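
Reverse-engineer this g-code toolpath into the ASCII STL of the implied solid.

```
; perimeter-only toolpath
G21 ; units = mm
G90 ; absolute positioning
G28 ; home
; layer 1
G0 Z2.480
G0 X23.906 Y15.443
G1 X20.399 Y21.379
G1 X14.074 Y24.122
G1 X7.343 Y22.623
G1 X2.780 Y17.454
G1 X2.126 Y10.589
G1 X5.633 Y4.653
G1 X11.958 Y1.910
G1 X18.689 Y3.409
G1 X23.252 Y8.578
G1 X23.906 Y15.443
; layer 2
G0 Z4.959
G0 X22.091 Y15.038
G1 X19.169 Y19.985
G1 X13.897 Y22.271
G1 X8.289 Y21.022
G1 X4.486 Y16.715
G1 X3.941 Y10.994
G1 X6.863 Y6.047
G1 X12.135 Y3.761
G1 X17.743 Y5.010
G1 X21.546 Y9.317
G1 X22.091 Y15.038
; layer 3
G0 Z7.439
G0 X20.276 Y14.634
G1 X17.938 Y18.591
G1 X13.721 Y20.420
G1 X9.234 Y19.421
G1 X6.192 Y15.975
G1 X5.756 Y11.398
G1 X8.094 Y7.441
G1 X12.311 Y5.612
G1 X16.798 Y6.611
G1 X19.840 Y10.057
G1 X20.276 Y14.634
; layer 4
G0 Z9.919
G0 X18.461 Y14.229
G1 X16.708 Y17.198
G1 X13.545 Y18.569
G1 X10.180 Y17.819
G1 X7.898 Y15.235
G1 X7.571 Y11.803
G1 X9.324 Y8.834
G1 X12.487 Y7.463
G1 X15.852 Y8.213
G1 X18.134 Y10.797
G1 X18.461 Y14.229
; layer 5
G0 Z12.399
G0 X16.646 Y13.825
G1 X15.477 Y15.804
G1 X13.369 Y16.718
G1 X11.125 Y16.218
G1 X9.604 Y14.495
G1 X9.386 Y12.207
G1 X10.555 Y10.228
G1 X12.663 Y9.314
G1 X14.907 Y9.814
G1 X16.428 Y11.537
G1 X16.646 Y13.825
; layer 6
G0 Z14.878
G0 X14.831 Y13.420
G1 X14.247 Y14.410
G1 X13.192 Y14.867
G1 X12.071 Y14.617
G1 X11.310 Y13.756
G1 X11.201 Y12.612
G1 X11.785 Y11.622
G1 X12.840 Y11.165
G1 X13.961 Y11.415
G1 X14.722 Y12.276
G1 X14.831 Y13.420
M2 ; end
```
solid part
  facet normal 0.0000 0.0000 -1.0000
    outer loop
      vertex 14.250 25.973 0.000
      vertex 21.630 22.773 0.000
      vertex 25.721 15.847 0.000
    endloop
  endfacet
  facet normal 0.0000 0.0000 -1.0000
    outer loop
      vertex 6.398 24.224 0.000
      vertex 14.250 25.973 0.000
      vertex 25.721 15.847 0.000
    endloop
  endfacet
  facet normal 0.0000 0.0000 -1.0000
    outer loop
      vertex 1.074 18.194 0.000
      vertex 6.398 24.224 0.000
      vertex 25.721 15.847 0.000
    endloop
  endfacet
  facet normal 0.0000 0.0000 -1.0000
    outer loop
      vertex 0.311 10.185 0.000
      vertex 1.074 18.194 0.000
      vertex 25.721 15.847 0.000
    endloop
  endfacet
  facet normal 0.0000 0.0000 -1.0000
    outer loop
      vertex 4.402 3.259 0.000
      vertex 0.311 10.185 0.000
      vertex 25.721 15.847 0.000
    endloop
  endfacet
  facet normal 0.0000 0.0000 -1.0000
    outer loop
      vertex 11.782 0.059 0.000
      vertex 4.402 3.259 0.000
      vertex 25.721 15.847 0.000
    endloop
  endfacet
  facet normal 0.0000 0.0000 -1.0000
    outer loop
      vertex 19.634 1.808 0.000
      vertex 11.782 0.059 0.000
      vertex 25.721 15.847 0.000
    endloop
  endfacet
  facet normal 0.0000 0.0000 -1.0000
    outer loop
      vertex 24.958 7.838 0.000
      vertex 19.634 1.808 0.000
      vertex 25.721 15.847 0.000
    endloop
  endfacet
  facet normal 0.7010 0.4141 0.5806
    outer loop
      vertex 25.721 15.847 0.000
      vertex 21.630 22.773 0.000
      vertex 13.016 13.016 17.358
    endloop
  endfacet
  facet normal 0.3239 0.7470 0.5806
    outer loop
      vertex 21.630 22.773 0.000
      vertex 14.250 25.973 0.000
      vertex 13.016 13.016 17.358
    endloop
  endfacet
  facet normal -0.1770 0.7947 0.5806
    outer loop
      vertex 14.250 25.973 0.000
      vertex 6.398 24.224 0.000
      vertex 13.016 13.016 17.358
    endloop
  endfacet
  facet normal -0.6103 0.5389 0.5806
    outer loop
      vertex 6.398 24.224 0.000
      vertex 1.074 18.194 0.000
      vertex 13.016 13.016 17.358
    endloop
  endfacet
  facet normal -0.8105 0.0772 0.5806
    outer loop
      vertex 1.074 18.194 0.000
      vertex 0.311 10.185 0.000
      vertex 13.016 13.016 17.358
    endloop
  endfacet
  facet normal -0.7010 -0.4141 0.5806
    outer loop
      vertex 0.311 10.185 0.000
      vertex 4.402 3.259 0.000
      vertex 13.016 13.016 17.358
    endloop
  endfacet
  facet normal -0.3239 -0.7470 0.5806
    outer loop
      vertex 4.402 3.259 0.000
      vertex 11.782 0.059 0.000
      vertex 13.016 13.016 17.358
    endloop
  endfacet
  facet normal 0.1770 -0.7947 0.5806
    outer loop
      vertex 11.782 0.059 0.000
      vertex 19.634 1.808 0.000
      vertex 13.016 13.016 17.358
    endloop
  endfacet
  facet normal 0.6103 -0.5389 0.5806
    outer loop
      vertex 19.634 1.808 0.000
      vertex 24.958 7.838 0.000
      vertex 13.016 13.016 17.358
    endloop
  endfacet
  facet normal 0.8105 -0.0772 0.5806
    outer loop
      vertex 24.958 7.838 0.000
      vertex 25.721 15.847 0.000
      vertex 13.016 13.016 17.358
    endloop
  endfacet
endsolid part

The G0 Z moves step by Δz≈2.480 mm. The G1 loops shrink linearly with z, so the solid tapers from its base footprint up to z≈17.4. Closing with a flat bottom cap and the tapered top and triangulating gives 18 facets — a regular 10-sided pyramid, base circumscribed radius ≈ 13 mm, apex at z ≈ 17.4 mm.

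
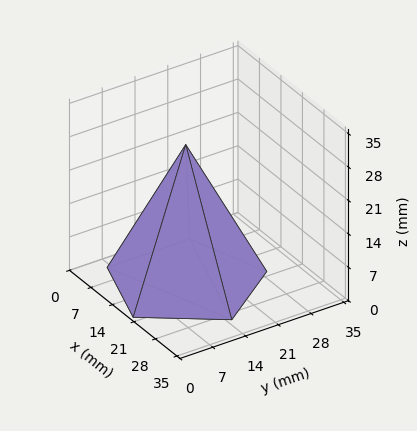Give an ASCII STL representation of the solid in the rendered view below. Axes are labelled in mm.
Reading the render: the shape is a regular 5-sided pyramid, base circumscribed radius ≈ 15 mm, apex at z ≈ 29 mm (dimensions read to the nearest mm from the axis ticks). For the STL, each face is triangulated and given an outward normal.

solid part
  facet normal 0.0000 0.0000 -1.0000
    outer loop
      vertex 2.86 23.82 0.00
      vertex 19.64 29.27 0.00
      vertex 30.00 15.00 0.00
    endloop
  endfacet
  facet normal 0.0000 0.0000 -1.0000
    outer loop
      vertex 2.86 6.18 0.00
      vertex 2.86 23.82 0.00
      vertex 30.00 15.00 0.00
    endloop
  endfacet
  facet normal 0.0000 0.0000 -1.0000
    outer loop
      vertex 19.64 0.73 0.00
      vertex 2.86 6.18 0.00
      vertex 30.00 15.00 0.00
    endloop
  endfacet
  facet normal 0.7465 0.5419 0.3861
    outer loop
      vertex 30.00 15.00 0.00
      vertex 19.64 29.27 0.00
      vertex 15.00 15.00 29.00
    endloop
  endfacet
  facet normal -0.2850 0.8773 0.3861
    outer loop
      vertex 19.64 29.27 0.00
      vertex 2.86 23.82 0.00
      vertex 15.00 15.00 29.00
    endloop
  endfacet
  facet normal -0.9224 0.0000 0.3862
    outer loop
      vertex 2.86 23.82 0.00
      vertex 2.86 6.18 0.00
      vertex 15.00 15.00 29.00
    endloop
  endfacet
  facet normal -0.2850 -0.8773 0.3861
    outer loop
      vertex 2.86 6.18 0.00
      vertex 19.64 0.73 0.00
      vertex 15.00 15.00 29.00
    endloop
  endfacet
  facet normal 0.7465 -0.5419 0.3861
    outer loop
      vertex 19.64 0.73 0.00
      vertex 30.00 15.00 0.00
      vertex 15.00 15.00 29.00
    endloop
  endfacet
endsolid part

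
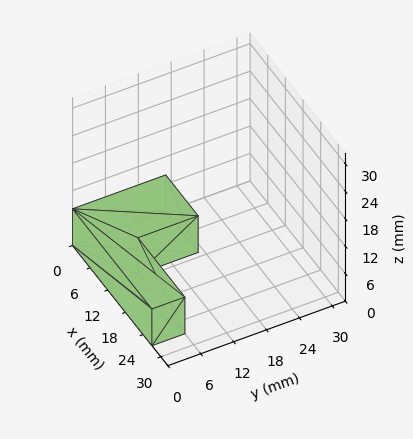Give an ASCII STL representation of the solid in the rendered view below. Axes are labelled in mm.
Reading the render: the shape is an L-shaped prism: outer 27 × 17 mm, arm thicknesses ≈ 6 mm (horizontal) and 11 mm (vertical), extruded 8 mm in z (dimensions read to the nearest mm from the axis ticks). For the STL, each face is triangulated and given an outward normal.

solid part
  facet normal 0.0000 0.0000 -1.0000
    outer loop
      vertex 27.00 6.00 0.00
      vertex 27.00 0.00 0.00
      vertex 0.00 0.00 0.00
    endloop
  endfacet
  facet normal 0.0000 0.0000 -1.0000
    outer loop
      vertex 11.00 6.00 0.00
      vertex 27.00 6.00 0.00
      vertex 0.00 0.00 0.00
    endloop
  endfacet
  facet normal 0.0000 0.0000 -1.0000
    outer loop
      vertex 11.00 17.00 0.00
      vertex 11.00 6.00 0.00
      vertex 0.00 0.00 0.00
    endloop
  endfacet
  facet normal 0.0000 0.0000 -1.0000
    outer loop
      vertex 0.00 17.00 0.00
      vertex 11.00 17.00 0.00
      vertex 0.00 0.00 0.00
    endloop
  endfacet
  facet normal 0.0000 0.0000 1.0000
    outer loop
      vertex 0.00 0.00 8.00
      vertex 27.00 0.00 8.00
      vertex 27.00 6.00 8.00
    endloop
  endfacet
  facet normal 0.0000 0.0000 1.0000
    outer loop
      vertex 0.00 0.00 8.00
      vertex 27.00 6.00 8.00
      vertex 11.00 6.00 8.00
    endloop
  endfacet
  facet normal 0.0000 0.0000 1.0000
    outer loop
      vertex 0.00 0.00 8.00
      vertex 11.00 6.00 8.00
      vertex 11.00 17.00 8.00
    endloop
  endfacet
  facet normal 0.0000 0.0000 1.0000
    outer loop
      vertex 0.00 0.00 8.00
      vertex 11.00 17.00 8.00
      vertex 0.00 17.00 8.00
    endloop
  endfacet
  facet normal 0.0000 -1.0000 0.0000
    outer loop
      vertex 0.00 0.00 0.00
      vertex 27.00 0.00 0.00
      vertex 27.00 0.00 8.00
    endloop
  endfacet
  facet normal 0.0000 -1.0000 0.0000
    outer loop
      vertex 0.00 0.00 0.00
      vertex 27.00 0.00 8.00
      vertex 0.00 0.00 8.00
    endloop
  endfacet
  facet normal 1.0000 0.0000 0.0000
    outer loop
      vertex 27.00 0.00 0.00
      vertex 27.00 6.00 0.00
      vertex 27.00 6.00 8.00
    endloop
  endfacet
  facet normal 1.0000 0.0000 0.0000
    outer loop
      vertex 27.00 0.00 0.00
      vertex 27.00 6.00 8.00
      vertex 27.00 0.00 8.00
    endloop
  endfacet
  facet normal 0.0000 1.0000 0.0000
    outer loop
      vertex 27.00 6.00 0.00
      vertex 11.00 6.00 0.00
      vertex 11.00 6.00 8.00
    endloop
  endfacet
  facet normal 0.0000 1.0000 0.0000
    outer loop
      vertex 27.00 6.00 0.00
      vertex 11.00 6.00 8.00
      vertex 27.00 6.00 8.00
    endloop
  endfacet
  facet normal 1.0000 0.0000 0.0000
    outer loop
      vertex 11.00 6.00 0.00
      vertex 11.00 17.00 0.00
      vertex 11.00 17.00 8.00
    endloop
  endfacet
  facet normal 1.0000 0.0000 0.0000
    outer loop
      vertex 11.00 6.00 0.00
      vertex 11.00 17.00 8.00
      vertex 11.00 6.00 8.00
    endloop
  endfacet
  facet normal 0.0000 1.0000 0.0000
    outer loop
      vertex 11.00 17.00 0.00
      vertex 0.00 17.00 0.00
      vertex 0.00 17.00 8.00
    endloop
  endfacet
  facet normal 0.0000 1.0000 0.0000
    outer loop
      vertex 11.00 17.00 0.00
      vertex 0.00 17.00 8.00
      vertex 11.00 17.00 8.00
    endloop
  endfacet
  facet normal -1.0000 0.0000 0.0000
    outer loop
      vertex 0.00 17.00 0.00
      vertex 0.00 0.00 0.00
      vertex 0.00 0.00 8.00
    endloop
  endfacet
  facet normal -1.0000 0.0000 0.0000
    outer loop
      vertex 0.00 17.00 0.00
      vertex 0.00 0.00 8.00
      vertex 0.00 17.00 8.00
    endloop
  endfacet
endsolid part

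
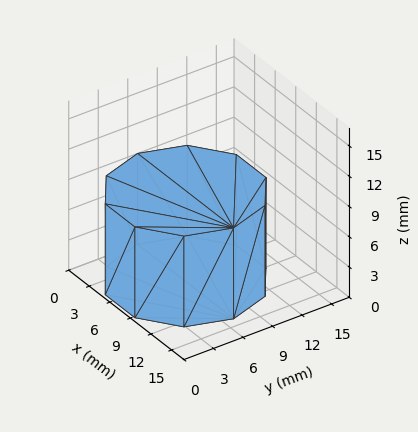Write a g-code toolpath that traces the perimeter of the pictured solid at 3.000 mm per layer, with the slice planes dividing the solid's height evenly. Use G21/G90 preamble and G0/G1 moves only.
Reading the render: the shape is a regular 10-sided prism (a cylinder approximated with 10 flat sides), circumscribed radius ≈ 7 mm, height ≈ 9 mm (dimensions read to the nearest mm from the axis ticks). For the g-code, the solid's height is divided into equal slices at the stated Δz and each level perimeter traced with G1 moves after a G0 lift.

; perimeter-only toolpath
G21 ; units = mm
G90 ; absolute positioning
G28 ; home
; layer 1
G0 Z3.000
G0 X14.000 Y7.000
G1 X12.663 Y11.114
G1 X9.163 Y13.657
G1 X4.837 Y13.657
G1 X1.337 Y11.114
G1 X0.000 Y7.000
G1 X1.337 Y2.886
G1 X4.837 Y0.343
G1 X9.163 Y0.343
G1 X12.663 Y2.886
G1 X14.000 Y7.000
; layer 2
G0 Z6.000
G0 X14.000 Y7.000
G1 X12.663 Y11.114
G1 X9.163 Y13.657
G1 X4.837 Y13.657
G1 X1.337 Y11.114
G1 X0.000 Y7.000
G1 X1.337 Y2.886
G1 X4.837 Y0.343
G1 X9.163 Y0.343
G1 X12.663 Y2.886
G1 X14.000 Y7.000
; layer 3
G0 Z9.000
G0 X14.000 Y7.000
G1 X12.663 Y11.114
G1 X9.163 Y13.657
G1 X4.837 Y13.657
G1 X1.337 Y11.114
G1 X0.000 Y7.000
G1 X1.337 Y2.886
G1 X4.837 Y0.343
G1 X9.163 Y0.343
G1 X12.663 Y2.886
G1 X14.000 Y7.000
M2 ; end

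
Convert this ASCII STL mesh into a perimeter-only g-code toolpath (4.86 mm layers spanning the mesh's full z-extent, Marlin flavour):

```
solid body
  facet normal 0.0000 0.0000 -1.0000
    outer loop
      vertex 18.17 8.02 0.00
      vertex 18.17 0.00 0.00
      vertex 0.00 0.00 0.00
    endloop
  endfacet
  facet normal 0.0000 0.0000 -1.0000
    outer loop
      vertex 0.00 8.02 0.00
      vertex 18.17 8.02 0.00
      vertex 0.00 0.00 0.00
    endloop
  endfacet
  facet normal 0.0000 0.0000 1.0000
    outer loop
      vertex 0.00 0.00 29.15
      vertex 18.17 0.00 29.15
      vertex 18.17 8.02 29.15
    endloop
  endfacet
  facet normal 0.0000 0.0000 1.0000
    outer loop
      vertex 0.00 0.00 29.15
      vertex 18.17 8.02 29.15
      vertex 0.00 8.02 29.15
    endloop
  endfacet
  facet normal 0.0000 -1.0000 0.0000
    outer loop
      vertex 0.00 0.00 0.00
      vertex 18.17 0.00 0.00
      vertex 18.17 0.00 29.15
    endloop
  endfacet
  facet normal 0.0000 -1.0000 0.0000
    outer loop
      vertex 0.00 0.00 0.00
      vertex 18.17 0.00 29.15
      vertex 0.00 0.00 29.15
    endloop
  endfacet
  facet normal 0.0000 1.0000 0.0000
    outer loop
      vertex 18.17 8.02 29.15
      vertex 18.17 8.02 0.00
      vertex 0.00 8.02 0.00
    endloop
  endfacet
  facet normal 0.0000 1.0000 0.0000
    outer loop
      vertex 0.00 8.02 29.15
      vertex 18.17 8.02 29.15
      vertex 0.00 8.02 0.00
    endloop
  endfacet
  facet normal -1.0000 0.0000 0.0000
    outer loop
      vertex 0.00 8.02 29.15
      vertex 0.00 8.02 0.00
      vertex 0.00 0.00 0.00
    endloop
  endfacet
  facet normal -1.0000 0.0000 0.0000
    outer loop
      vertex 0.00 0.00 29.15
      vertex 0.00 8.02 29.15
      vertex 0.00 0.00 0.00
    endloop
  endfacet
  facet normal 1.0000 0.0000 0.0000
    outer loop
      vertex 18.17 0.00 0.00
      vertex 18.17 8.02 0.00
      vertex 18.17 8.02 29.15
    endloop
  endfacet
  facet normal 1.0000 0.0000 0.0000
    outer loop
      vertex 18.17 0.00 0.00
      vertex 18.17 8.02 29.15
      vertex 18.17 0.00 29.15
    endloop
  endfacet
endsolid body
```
; perimeter-only toolpath
G21 ; units = mm
G90 ; absolute positioning
G28 ; home
; layer 1
G0 Z4.86
G0 X0.00 Y0.00
G1 X18.17 Y0.00
G1 X18.17 Y8.02
G1 X0.00 Y8.02
G1 X0.00 Y0.00
; layer 2
G0 Z9.72
G0 X0.00 Y0.00
G1 X18.17 Y0.00
G1 X18.17 Y8.02
G1 X0.00 Y8.02
G1 X0.00 Y0.00
; layer 3
G0 Z14.57
G0 X0.00 Y0.00
G1 X18.17 Y0.00
G1 X18.17 Y8.02
G1 X0.00 Y8.02
G1 X0.00 Y0.00
; layer 4
G0 Z19.43
G0 X0.00 Y0.00
G1 X18.17 Y0.00
G1 X18.17 Y8.02
G1 X0.00 Y8.02
G1 X0.00 Y0.00
; layer 5
G0 Z24.29
G0 X0.00 Y0.00
G1 X18.17 Y0.00
G1 X18.17 Y8.02
G1 X0.00 Y8.02
G1 X0.00 Y0.00
; layer 6
G0 Z29.15
G0 X0.00 Y0.00
G1 X18.17 Y0.00
G1 X18.17 Y8.02
G1 X0.00 Y8.02
G1 X0.00 Y0.00
M2 ; end

The solid is a rectangular box, roughly 18.2 × 8.02 mm footprint and 29.1 mm tall. Slicing at Δz = 4.86 mm — 6 equal slices spanning the solid's height, so layer i sits at z = i·h/6 — gives 6 non-empty perimeters. Each is a 4-segment closed polygon; G0 lifts to the layer z and rapids to the start vertex, then G1 traces the edges.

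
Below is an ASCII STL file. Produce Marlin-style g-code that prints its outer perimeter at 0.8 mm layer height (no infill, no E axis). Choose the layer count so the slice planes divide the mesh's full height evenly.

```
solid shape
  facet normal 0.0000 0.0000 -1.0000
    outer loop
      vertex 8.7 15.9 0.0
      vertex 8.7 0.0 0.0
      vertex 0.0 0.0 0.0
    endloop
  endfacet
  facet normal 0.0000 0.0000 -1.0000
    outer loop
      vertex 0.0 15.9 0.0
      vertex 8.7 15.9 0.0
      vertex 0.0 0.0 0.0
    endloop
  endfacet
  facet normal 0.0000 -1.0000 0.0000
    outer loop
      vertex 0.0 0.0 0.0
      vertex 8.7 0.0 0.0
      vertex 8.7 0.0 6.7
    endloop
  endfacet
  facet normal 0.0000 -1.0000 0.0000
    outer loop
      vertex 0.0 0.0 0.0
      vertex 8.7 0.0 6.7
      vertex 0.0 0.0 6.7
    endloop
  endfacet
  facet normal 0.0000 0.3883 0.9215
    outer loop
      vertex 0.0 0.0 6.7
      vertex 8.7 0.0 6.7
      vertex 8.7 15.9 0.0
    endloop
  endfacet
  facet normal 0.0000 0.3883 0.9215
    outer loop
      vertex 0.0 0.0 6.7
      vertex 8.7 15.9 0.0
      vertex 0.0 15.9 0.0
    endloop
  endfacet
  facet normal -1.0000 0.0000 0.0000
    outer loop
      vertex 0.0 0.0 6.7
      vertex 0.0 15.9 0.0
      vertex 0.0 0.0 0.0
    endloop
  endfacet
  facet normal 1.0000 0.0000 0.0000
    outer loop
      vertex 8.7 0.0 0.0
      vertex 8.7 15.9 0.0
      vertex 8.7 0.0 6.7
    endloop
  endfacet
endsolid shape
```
; perimeter-only toolpath
G21 ; units = mm
G90 ; absolute positioning
G28 ; home
; layer 1
G0 Z0.8
G0 X0.0 Y0.0
G1 X8.7 Y0.0
G1 X8.7 Y13.9
G1 X0.0 Y13.9
G1 X0.0 Y0.0
; layer 2
G0 Z1.7
G0 X0.0 Y0.0
G1 X8.7 Y0.0
G1 X8.7 Y11.9
G1 X0.0 Y11.9
G1 X0.0 Y0.0
; layer 3
G0 Z2.5
G0 X0.0 Y0.0
G1 X8.7 Y0.0
G1 X8.7 Y9.9
G1 X0.0 Y9.9
G1 X0.0 Y0.0
; layer 4
G0 Z3.4
G0 X0.0 Y0.0
G1 X8.7 Y0.0
G1 X8.7 Y8.0
G1 X0.0 Y8.0
G1 X0.0 Y0.0
; layer 5
G0 Z4.2
G0 X0.0 Y0.0
G1 X8.7 Y0.0
G1 X8.7 Y6.0
G1 X0.0 Y6.0
G1 X0.0 Y0.0
; layer 6
G0 Z5.0
G0 X0.0 Y0.0
G1 X8.7 Y0.0
G1 X8.7 Y4.0
G1 X0.0 Y4.0
G1 X0.0 Y0.0
; layer 7
G0 Z5.9
G0 X0.0 Y0.0
G1 X8.7 Y0.0
G1 X8.7 Y2.0
G1 X0.0 Y2.0
G1 X0.0 Y0.0
M2 ; end

The solid is a wedge (ramp): 8.7 × 15.9 mm base, rising to 6.7 mm along the y=0 edge and sloping linearly to z=0 at y=15.9. Slicing at Δz = 0.8 mm — 8 equal slices spanning the solid's height, so layer i sits at z = i·h/8 — gives 7 non-empty perimeters. Each is a 4-segment closed polygon; G0 lifts to the layer z and rapids to the start vertex, then G1 traces the edges. The cross-section shrinks linearly with z (the slice at the apex is degenerate and omitted).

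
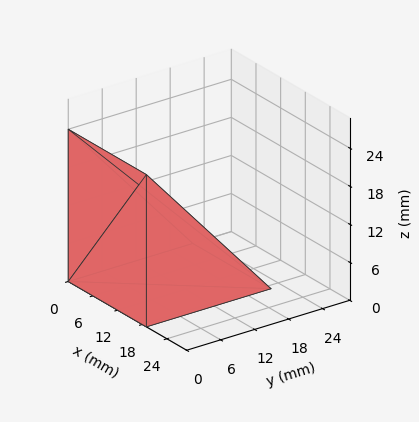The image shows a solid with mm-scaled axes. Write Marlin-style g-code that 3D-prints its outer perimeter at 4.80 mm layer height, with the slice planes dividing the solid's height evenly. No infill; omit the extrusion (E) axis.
Reading the render: the shape is a wedge (ramp): 19 × 22 mm base, rising to 24 mm along the y=0 edge and sloping linearly to z=0 at y=22 (dimensions read to the nearest mm from the axis ticks). For the g-code, the solid's height is divided into equal slices at the stated Δz and each level perimeter traced with G1 moves after a G0 lift.

; perimeter-only toolpath
G21 ; units = mm
G90 ; absolute positioning
G28 ; home
; layer 1
G0 Z4.80
G0 X0.00 Y0.00
G1 X19.00 Y0.00
G1 X19.00 Y17.60
G1 X0.00 Y17.60
G1 X0.00 Y0.00
; layer 2
G0 Z9.60
G0 X0.00 Y0.00
G1 X19.00 Y0.00
G1 X19.00 Y13.20
G1 X0.00 Y13.20
G1 X0.00 Y0.00
; layer 3
G0 Z14.40
G0 X0.00 Y0.00
G1 X19.00 Y0.00
G1 X19.00 Y8.80
G1 X0.00 Y8.80
G1 X0.00 Y0.00
; layer 4
G0 Z19.20
G0 X0.00 Y0.00
G1 X19.00 Y0.00
G1 X19.00 Y4.40
G1 X0.00 Y4.40
G1 X0.00 Y0.00
M2 ; end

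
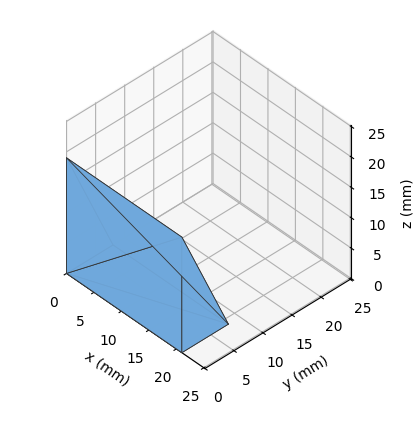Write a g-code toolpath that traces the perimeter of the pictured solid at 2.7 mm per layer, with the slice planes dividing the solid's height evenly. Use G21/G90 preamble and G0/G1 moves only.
Reading the render: the shape is a wedge (ramp): 21 × 8 mm base, rising to 19 mm along the y=0 edge and sloping linearly to z=0 at y=8 (dimensions read to the nearest mm from the axis ticks). For the g-code, the solid's height is divided into equal slices at the stated Δz and each level perimeter traced with G1 moves after a G0 lift.

; perimeter-only toolpath
G21 ; units = mm
G90 ; absolute positioning
G28 ; home
; layer 1
G0 Z2.7
G0 X0.0 Y0.0
G1 X21.0 Y0.0
G1 X21.0 Y6.9
G1 X0.0 Y6.9
G1 X0.0 Y0.0
; layer 2
G0 Z5.4
G0 X0.0 Y0.0
G1 X21.0 Y0.0
G1 X21.0 Y5.7
G1 X0.0 Y5.7
G1 X0.0 Y0.0
; layer 3
G0 Z8.1
G0 X0.0 Y0.0
G1 X21.0 Y0.0
G1 X21.0 Y4.6
G1 X0.0 Y4.6
G1 X0.0 Y0.0
; layer 4
G0 Z10.9
G0 X0.0 Y0.0
G1 X21.0 Y0.0
G1 X21.0 Y3.4
G1 X0.0 Y3.4
G1 X0.0 Y0.0
; layer 5
G0 Z13.6
G0 X0.0 Y0.0
G1 X21.0 Y0.0
G1 X21.0 Y2.3
G1 X0.0 Y2.3
G1 X0.0 Y0.0
; layer 6
G0 Z16.3
G0 X0.0 Y0.0
G1 X21.0 Y0.0
G1 X21.0 Y1.1
G1 X0.0 Y1.1
G1 X0.0 Y0.0
M2 ; end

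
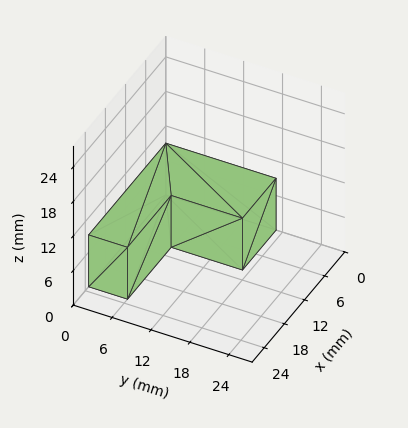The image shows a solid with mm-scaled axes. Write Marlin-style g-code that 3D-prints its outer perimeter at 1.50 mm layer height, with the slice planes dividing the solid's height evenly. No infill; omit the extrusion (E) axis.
Reading the render: the shape is an L-shaped prism: outer 23 × 17 mm, arm thicknesses ≈ 6 mm (horizontal) and 10 mm (vertical), extruded 9 mm in z (dimensions read to the nearest mm from the axis ticks). For the g-code, the solid's height is divided into equal slices at the stated Δz and each level perimeter traced with G1 moves after a G0 lift.

; perimeter-only toolpath
G21 ; units = mm
G90 ; absolute positioning
G28 ; home
; layer 1
G0 Z1.50
G0 X0.00 Y0.00
G1 X23.00 Y0.00
G1 X23.00 Y6.00
G1 X10.00 Y6.00
G1 X10.00 Y17.00
G1 X0.00 Y17.00
G1 X0.00 Y0.00
; layer 2
G0 Z3.00
G0 X0.00 Y0.00
G1 X23.00 Y0.00
G1 X23.00 Y6.00
G1 X10.00 Y6.00
G1 X10.00 Y17.00
G1 X0.00 Y17.00
G1 X0.00 Y0.00
; layer 3
G0 Z4.50
G0 X0.00 Y0.00
G1 X23.00 Y0.00
G1 X23.00 Y6.00
G1 X10.00 Y6.00
G1 X10.00 Y17.00
G1 X0.00 Y17.00
G1 X0.00 Y0.00
; layer 4
G0 Z6.00
G0 X0.00 Y0.00
G1 X23.00 Y0.00
G1 X23.00 Y6.00
G1 X10.00 Y6.00
G1 X10.00 Y17.00
G1 X0.00 Y17.00
G1 X0.00 Y0.00
; layer 5
G0 Z7.50
G0 X0.00 Y0.00
G1 X23.00 Y0.00
G1 X23.00 Y6.00
G1 X10.00 Y6.00
G1 X10.00 Y17.00
G1 X0.00 Y17.00
G1 X0.00 Y0.00
; layer 6
G0 Z9.00
G0 X0.00 Y0.00
G1 X23.00 Y0.00
G1 X23.00 Y6.00
G1 X10.00 Y6.00
G1 X10.00 Y17.00
G1 X0.00 Y17.00
G1 X0.00 Y0.00
M2 ; end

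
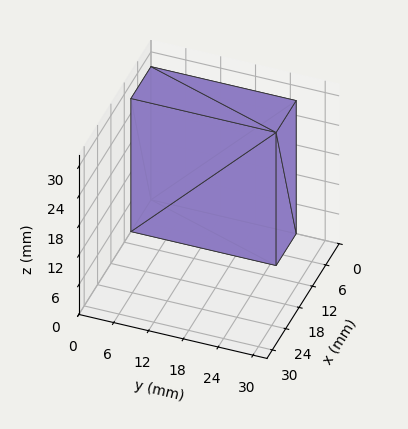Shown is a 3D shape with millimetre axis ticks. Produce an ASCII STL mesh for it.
Reading the render: the shape is a rectangular box, roughly 9 × 25 mm footprint and 27 mm tall (dimensions read to the nearest mm from the axis ticks). For the STL, each face is triangulated and given an outward normal.

solid part
  facet normal 0.0000 0.0000 -1.0000
    outer loop
      vertex 9.000 25.000 0.000
      vertex 9.000 0.000 0.000
      vertex 0.000 0.000 0.000
    endloop
  endfacet
  facet normal 0.0000 0.0000 -1.0000
    outer loop
      vertex 0.000 25.000 0.000
      vertex 9.000 25.000 0.000
      vertex 0.000 0.000 0.000
    endloop
  endfacet
  facet normal 0.0000 0.0000 1.0000
    outer loop
      vertex 0.000 0.000 27.000
      vertex 9.000 0.000 27.000
      vertex 9.000 25.000 27.000
    endloop
  endfacet
  facet normal 0.0000 0.0000 1.0000
    outer loop
      vertex 0.000 0.000 27.000
      vertex 9.000 25.000 27.000
      vertex 0.000 25.000 27.000
    endloop
  endfacet
  facet normal 0.0000 -1.0000 0.0000
    outer loop
      vertex 0.000 0.000 0.000
      vertex 9.000 0.000 0.000
      vertex 9.000 0.000 27.000
    endloop
  endfacet
  facet normal 0.0000 -1.0000 0.0000
    outer loop
      vertex 0.000 0.000 0.000
      vertex 9.000 0.000 27.000
      vertex 0.000 0.000 27.000
    endloop
  endfacet
  facet normal 0.0000 1.0000 0.0000
    outer loop
      vertex 9.000 25.000 27.000
      vertex 9.000 25.000 0.000
      vertex 0.000 25.000 0.000
    endloop
  endfacet
  facet normal 0.0000 1.0000 0.0000
    outer loop
      vertex 0.000 25.000 27.000
      vertex 9.000 25.000 27.000
      vertex 0.000 25.000 0.000
    endloop
  endfacet
  facet normal -1.0000 0.0000 0.0000
    outer loop
      vertex 0.000 25.000 27.000
      vertex 0.000 25.000 0.000
      vertex 0.000 0.000 0.000
    endloop
  endfacet
  facet normal -1.0000 0.0000 0.0000
    outer loop
      vertex 0.000 0.000 27.000
      vertex 0.000 25.000 27.000
      vertex 0.000 0.000 0.000
    endloop
  endfacet
  facet normal 1.0000 0.0000 0.0000
    outer loop
      vertex 9.000 0.000 0.000
      vertex 9.000 25.000 0.000
      vertex 9.000 25.000 27.000
    endloop
  endfacet
  facet normal 1.0000 0.0000 0.0000
    outer loop
      vertex 9.000 0.000 0.000
      vertex 9.000 25.000 27.000
      vertex 9.000 0.000 27.000
    endloop
  endfacet
endsolid part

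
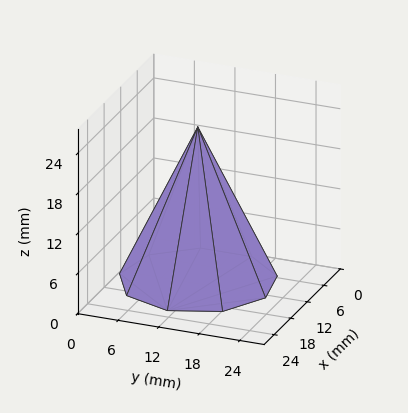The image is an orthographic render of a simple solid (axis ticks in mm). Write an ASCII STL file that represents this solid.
Reading the render: the shape is a regular 9-sided pyramid, base circumscribed radius ≈ 11 mm, apex at z ≈ 23 mm (dimensions read to the nearest mm from the axis ticks). For the STL, each face is triangulated and given an outward normal.

solid part
  facet normal 0.0000 0.0000 -1.0000
    outer loop
      vertex 12.9 21.8 0.0
      vertex 19.4 18.1 0.0
      vertex 22.0 11.0 0.0
    endloop
  endfacet
  facet normal 0.0000 0.0000 -1.0000
    outer loop
      vertex 5.5 20.5 0.0
      vertex 12.9 21.8 0.0
      vertex 22.0 11.0 0.0
    endloop
  endfacet
  facet normal 0.0000 0.0000 -1.0000
    outer loop
      vertex 0.7 14.8 0.0
      vertex 5.5 20.5 0.0
      vertex 22.0 11.0 0.0
    endloop
  endfacet
  facet normal 0.0000 0.0000 -1.0000
    outer loop
      vertex 0.7 7.2 0.0
      vertex 0.7 14.8 0.0
      vertex 22.0 11.0 0.0
    endloop
  endfacet
  facet normal 0.0000 0.0000 -1.0000
    outer loop
      vertex 5.5 1.5 0.0
      vertex 0.7 7.2 0.0
      vertex 22.0 11.0 0.0
    endloop
  endfacet
  facet normal 0.0000 0.0000 -1.0000
    outer loop
      vertex 12.9 0.2 0.0
      vertex 5.5 1.5 0.0
      vertex 22.0 11.0 0.0
    endloop
  endfacet
  facet normal 0.0000 0.0000 -1.0000
    outer loop
      vertex 19.4 3.9 0.0
      vertex 12.9 0.2 0.0
      vertex 22.0 11.0 0.0
    endloop
  endfacet
  facet normal 0.8566 0.3137 0.4097
    outer loop
      vertex 22.0 11.0 0.0
      vertex 19.4 18.1 0.0
      vertex 11.0 11.0 23.0
    endloop
  endfacet
  facet normal 0.4513 0.7928 0.4096
    outer loop
      vertex 19.4 18.1 0.0
      vertex 12.9 21.8 0.0
      vertex 11.0 11.0 23.0
    endloop
  endfacet
  facet normal -0.1579 0.8988 0.4090
    outer loop
      vertex 12.9 21.8 0.0
      vertex 5.5 20.5 0.0
      vertex 11.0 11.0 23.0
    endloop
  endfacet
  facet normal -0.6978 0.5876 0.4096
    outer loop
      vertex 5.5 20.5 0.0
      vertex 0.7 14.8 0.0
      vertex 11.0 11.0 23.0
    endloop
  endfacet
  facet normal -0.9127 0.0000 0.4087
    outer loop
      vertex 0.7 14.8 0.0
      vertex 0.7 7.2 0.0
      vertex 11.0 11.0 23.0
    endloop
  endfacet
  facet normal -0.6978 -0.5876 0.4096
    outer loop
      vertex 0.7 7.2 0.0
      vertex 5.5 1.5 0.0
      vertex 11.0 11.0 23.0
    endloop
  endfacet
  facet normal -0.1579 -0.8988 0.4090
    outer loop
      vertex 5.5 1.5 0.0
      vertex 12.9 0.2 0.0
      vertex 11.0 11.0 23.0
    endloop
  endfacet
  facet normal 0.4513 -0.7928 0.4096
    outer loop
      vertex 12.9 0.2 0.0
      vertex 19.4 3.9 0.0
      vertex 11.0 11.0 23.0
    endloop
  endfacet
  facet normal 0.8566 -0.3137 0.4097
    outer loop
      vertex 19.4 3.9 0.0
      vertex 22.0 11.0 0.0
      vertex 11.0 11.0 23.0
    endloop
  endfacet
endsolid part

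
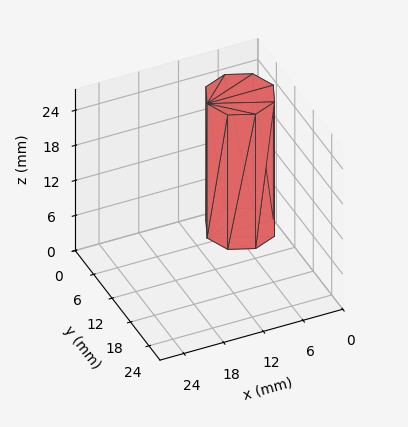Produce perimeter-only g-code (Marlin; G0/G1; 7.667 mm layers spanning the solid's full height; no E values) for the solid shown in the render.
Reading the render: the shape is a regular 8-sided prism (a cylinder approximated with 8 flat sides), circumscribed radius ≈ 5 mm, height ≈ 23 mm (dimensions read to the nearest mm from the axis ticks). For the g-code, the solid's height is divided into equal slices at the stated Δz and each level perimeter traced with G1 moves after a G0 lift.

; perimeter-only toolpath
G21 ; units = mm
G90 ; absolute positioning
G28 ; home
; layer 1
G0 Z7.667
G0 X10.000 Y5.000
G1 X8.536 Y8.536
G1 X5.000 Y10.000
G1 X1.464 Y8.536
G1 X0.000 Y5.000
G1 X1.464 Y1.464
G1 X5.000 Y0.000
G1 X8.536 Y1.464
G1 X10.000 Y5.000
; layer 2
G0 Z15.333
G0 X10.000 Y5.000
G1 X8.536 Y8.536
G1 X5.000 Y10.000
G1 X1.464 Y8.536
G1 X0.000 Y5.000
G1 X1.464 Y1.464
G1 X5.000 Y0.000
G1 X8.536 Y1.464
G1 X10.000 Y5.000
; layer 3
G0 Z23.000
G0 X10.000 Y5.000
G1 X8.536 Y8.536
G1 X5.000 Y10.000
G1 X1.464 Y8.536
G1 X0.000 Y5.000
G1 X1.464 Y1.464
G1 X5.000 Y0.000
G1 X8.536 Y1.464
G1 X10.000 Y5.000
M2 ; end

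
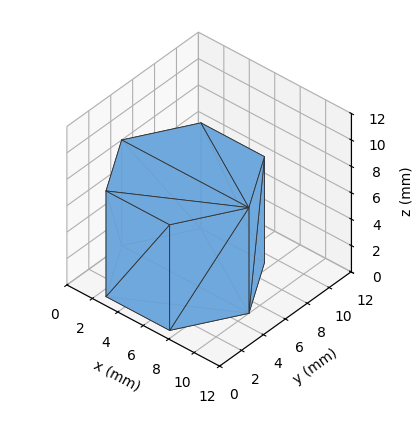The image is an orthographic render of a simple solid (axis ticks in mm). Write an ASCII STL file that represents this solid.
Reading the render: the shape is a regular 6-sided prism (a cylinder approximated with 6 flat sides), circumscribed radius ≈ 5 mm, height ≈ 8 mm (dimensions read to the nearest mm from the axis ticks). For the STL, each face is triangulated and given an outward normal.

solid part
  facet normal 0.0000 0.0000 -1.0000
    outer loop
      vertex 2.500 9.330 0.000
      vertex 7.500 9.330 0.000
      vertex 10.000 5.000 0.000
    endloop
  endfacet
  facet normal 0.0000 0.0000 -1.0000
    outer loop
      vertex 0.000 5.000 0.000
      vertex 2.500 9.330 0.000
      vertex 10.000 5.000 0.000
    endloop
  endfacet
  facet normal 0.0000 0.0000 -1.0000
    outer loop
      vertex 2.500 0.670 0.000
      vertex 0.000 5.000 0.000
      vertex 10.000 5.000 0.000
    endloop
  endfacet
  facet normal 0.0000 0.0000 -1.0000
    outer loop
      vertex 7.500 0.670 0.000
      vertex 2.500 0.670 0.000
      vertex 10.000 5.000 0.000
    endloop
  endfacet
  facet normal 0.0000 0.0000 1.0000
    outer loop
      vertex 10.000 5.000 8.000
      vertex 7.500 9.330 8.000
      vertex 2.500 9.330 8.000
    endloop
  endfacet
  facet normal 0.0000 0.0000 1.0000
    outer loop
      vertex 10.000 5.000 8.000
      vertex 2.500 9.330 8.000
      vertex 0.000 5.000 8.000
    endloop
  endfacet
  facet normal 0.0000 0.0000 1.0000
    outer loop
      vertex 10.000 5.000 8.000
      vertex 0.000 5.000 8.000
      vertex 2.500 0.670 8.000
    endloop
  endfacet
  facet normal 0.0000 0.0000 1.0000
    outer loop
      vertex 10.000 5.000 8.000
      vertex 2.500 0.670 8.000
      vertex 7.500 0.670 8.000
    endloop
  endfacet
  facet normal 0.8660 0.5000 0.0000
    outer loop
      vertex 10.000 5.000 0.000
      vertex 7.500 9.330 0.000
      vertex 7.500 9.330 8.000
    endloop
  endfacet
  facet normal 0.8660 0.5000 0.0000
    outer loop
      vertex 10.000 5.000 0.000
      vertex 7.500 9.330 8.000
      vertex 10.000 5.000 8.000
    endloop
  endfacet
  facet normal 0.0000 1.0000 0.0000
    outer loop
      vertex 7.500 9.330 0.000
      vertex 2.500 9.330 0.000
      vertex 2.500 9.330 8.000
    endloop
  endfacet
  facet normal 0.0000 1.0000 0.0000
    outer loop
      vertex 7.500 9.330 0.000
      vertex 2.500 9.330 8.000
      vertex 7.500 9.330 8.000
    endloop
  endfacet
  facet normal -0.8660 0.5000 0.0000
    outer loop
      vertex 2.500 9.330 0.000
      vertex 0.000 5.000 0.000
      vertex 0.000 5.000 8.000
    endloop
  endfacet
  facet normal -0.8660 0.5000 0.0000
    outer loop
      vertex 2.500 9.330 0.000
      vertex 0.000 5.000 8.000
      vertex 2.500 9.330 8.000
    endloop
  endfacet
  facet normal -0.8660 -0.5000 0.0000
    outer loop
      vertex 0.000 5.000 0.000
      vertex 2.500 0.670 0.000
      vertex 2.500 0.670 8.000
    endloop
  endfacet
  facet normal -0.8660 -0.5000 0.0000
    outer loop
      vertex 0.000 5.000 0.000
      vertex 2.500 0.670 8.000
      vertex 0.000 5.000 8.000
    endloop
  endfacet
  facet normal 0.0000 -1.0000 0.0000
    outer loop
      vertex 2.500 0.670 0.000
      vertex 7.500 0.670 0.000
      vertex 7.500 0.670 8.000
    endloop
  endfacet
  facet normal 0.0000 -1.0000 0.0000
    outer loop
      vertex 2.500 0.670 0.000
      vertex 7.500 0.670 8.000
      vertex 2.500 0.670 8.000
    endloop
  endfacet
  facet normal 0.8660 -0.5000 0.0000
    outer loop
      vertex 7.500 0.670 0.000
      vertex 10.000 5.000 0.000
      vertex 10.000 5.000 8.000
    endloop
  endfacet
  facet normal 0.8660 -0.5000 0.0000
    outer loop
      vertex 7.500 0.670 0.000
      vertex 10.000 5.000 8.000
      vertex 7.500 0.670 8.000
    endloop
  endfacet
endsolid part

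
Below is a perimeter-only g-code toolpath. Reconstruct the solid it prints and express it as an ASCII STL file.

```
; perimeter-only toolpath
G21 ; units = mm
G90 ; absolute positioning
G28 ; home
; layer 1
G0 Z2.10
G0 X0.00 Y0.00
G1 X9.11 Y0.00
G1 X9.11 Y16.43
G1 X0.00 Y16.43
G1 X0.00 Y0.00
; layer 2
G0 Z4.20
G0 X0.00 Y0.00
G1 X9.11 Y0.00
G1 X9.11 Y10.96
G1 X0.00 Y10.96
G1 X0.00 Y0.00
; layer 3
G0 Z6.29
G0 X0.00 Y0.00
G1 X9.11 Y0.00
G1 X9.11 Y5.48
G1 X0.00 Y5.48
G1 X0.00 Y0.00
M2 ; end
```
solid part
  facet normal 0.0000 0.0000 -1.0000
    outer loop
      vertex 9.11 21.91 0.00
      vertex 9.11 0.00 0.00
      vertex 0.00 0.00 0.00
    endloop
  endfacet
  facet normal 0.0000 0.0000 -1.0000
    outer loop
      vertex 0.00 21.91 0.00
      vertex 9.11 21.91 0.00
      vertex 0.00 0.00 0.00
    endloop
  endfacet
  facet normal 0.0000 -1.0000 0.0000
    outer loop
      vertex 0.00 0.00 0.00
      vertex 9.11 0.00 0.00
      vertex 9.11 0.00 8.39
    endloop
  endfacet
  facet normal 0.0000 -1.0000 0.0000
    outer loop
      vertex 0.00 0.00 0.00
      vertex 9.11 0.00 8.39
      vertex 0.00 0.00 8.39
    endloop
  endfacet
  facet normal 0.0000 0.3576 0.9339
    outer loop
      vertex 0.00 0.00 8.39
      vertex 9.11 0.00 8.39
      vertex 9.11 21.91 0.00
    endloop
  endfacet
  facet normal 0.0000 0.3576 0.9339
    outer loop
      vertex 0.00 0.00 8.39
      vertex 9.11 21.91 0.00
      vertex 0.00 21.91 0.00
    endloop
  endfacet
  facet normal -1.0000 0.0000 0.0000
    outer loop
      vertex 0.00 0.00 8.39
      vertex 0.00 21.91 0.00
      vertex 0.00 0.00 0.00
    endloop
  endfacet
  facet normal 1.0000 0.0000 0.0000
    outer loop
      vertex 9.11 0.00 0.00
      vertex 9.11 21.91 0.00
      vertex 9.11 0.00 8.39
    endloop
  endfacet
endsolid part

The G0 Z moves step by Δz≈2.10 mm. The G1 loops shrink linearly with z, so the solid tapers from its base footprint up to z≈8.39. Closing with a flat bottom cap and the tapered top and triangulating gives 8 facets — a wedge (ramp): 9.11 × 21.9 mm base, rising to 8.39 mm along the y=0 edge and sloping linearly to z=0 at y=21.9.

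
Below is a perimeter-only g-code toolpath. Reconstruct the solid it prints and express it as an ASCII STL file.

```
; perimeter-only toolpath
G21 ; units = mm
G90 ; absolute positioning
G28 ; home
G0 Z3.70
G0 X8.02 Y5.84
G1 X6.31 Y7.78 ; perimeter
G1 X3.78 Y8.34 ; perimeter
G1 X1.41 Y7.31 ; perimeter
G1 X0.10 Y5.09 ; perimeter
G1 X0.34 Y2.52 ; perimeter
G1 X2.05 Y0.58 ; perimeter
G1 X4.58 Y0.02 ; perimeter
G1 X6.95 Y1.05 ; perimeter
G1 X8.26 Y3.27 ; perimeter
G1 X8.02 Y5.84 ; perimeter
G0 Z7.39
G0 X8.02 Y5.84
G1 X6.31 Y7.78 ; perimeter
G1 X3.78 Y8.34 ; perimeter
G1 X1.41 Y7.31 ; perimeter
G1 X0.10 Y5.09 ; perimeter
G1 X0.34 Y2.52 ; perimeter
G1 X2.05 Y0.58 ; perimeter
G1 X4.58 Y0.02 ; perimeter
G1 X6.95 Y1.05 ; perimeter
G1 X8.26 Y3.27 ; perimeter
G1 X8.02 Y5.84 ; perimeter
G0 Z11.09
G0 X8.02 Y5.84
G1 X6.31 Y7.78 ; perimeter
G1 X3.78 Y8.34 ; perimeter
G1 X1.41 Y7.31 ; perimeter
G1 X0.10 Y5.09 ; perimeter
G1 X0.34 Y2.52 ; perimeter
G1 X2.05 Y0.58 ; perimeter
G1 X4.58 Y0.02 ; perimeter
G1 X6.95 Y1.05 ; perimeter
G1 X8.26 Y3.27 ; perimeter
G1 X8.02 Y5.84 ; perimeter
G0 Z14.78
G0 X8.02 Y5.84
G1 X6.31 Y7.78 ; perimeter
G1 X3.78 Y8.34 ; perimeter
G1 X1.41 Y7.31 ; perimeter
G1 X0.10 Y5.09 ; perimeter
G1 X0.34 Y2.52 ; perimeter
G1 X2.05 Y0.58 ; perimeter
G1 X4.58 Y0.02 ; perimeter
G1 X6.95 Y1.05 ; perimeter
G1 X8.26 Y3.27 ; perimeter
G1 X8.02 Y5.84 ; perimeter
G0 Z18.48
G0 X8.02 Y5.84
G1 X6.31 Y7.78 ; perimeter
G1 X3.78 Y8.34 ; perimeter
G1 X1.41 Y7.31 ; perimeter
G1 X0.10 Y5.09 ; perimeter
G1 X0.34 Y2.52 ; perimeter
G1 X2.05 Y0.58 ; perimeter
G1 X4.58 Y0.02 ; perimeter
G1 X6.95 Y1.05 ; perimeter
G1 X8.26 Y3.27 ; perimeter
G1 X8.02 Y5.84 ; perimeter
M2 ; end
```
solid part
  facet normal 0.0000 0.0000 -1.0000
    outer loop
      vertex 3.78 8.34 0.00
      vertex 6.31 7.78 0.00
      vertex 8.02 5.84 0.00
    endloop
  endfacet
  facet normal 0.0000 0.0000 -1.0000
    outer loop
      vertex 1.41 7.31 0.00
      vertex 3.78 8.34 0.00
      vertex 8.02 5.84 0.00
    endloop
  endfacet
  facet normal 0.0000 0.0000 -1.0000
    outer loop
      vertex 0.10 5.09 0.00
      vertex 1.41 7.31 0.00
      vertex 8.02 5.84 0.00
    endloop
  endfacet
  facet normal 0.0000 0.0000 -1.0000
    outer loop
      vertex 0.34 2.52 0.00
      vertex 0.10 5.09 0.00
      vertex 8.02 5.84 0.00
    endloop
  endfacet
  facet normal 0.0000 0.0000 -1.0000
    outer loop
      vertex 2.05 0.58 0.00
      vertex 0.34 2.52 0.00
      vertex 8.02 5.84 0.00
    endloop
  endfacet
  facet normal 0.0000 0.0000 -1.0000
    outer loop
      vertex 4.58 0.02 0.00
      vertex 2.05 0.58 0.00
      vertex 8.02 5.84 0.00
    endloop
  endfacet
  facet normal 0.0000 0.0000 -1.0000
    outer loop
      vertex 6.95 1.05 0.00
      vertex 4.58 0.02 0.00
      vertex 8.02 5.84 0.00
    endloop
  endfacet
  facet normal 0.0000 0.0000 -1.0000
    outer loop
      vertex 8.26 3.27 0.00
      vertex 6.95 1.05 0.00
      vertex 8.02 5.84 0.00
    endloop
  endfacet
  facet normal 0.0000 0.0000 1.0000
    outer loop
      vertex 8.02 5.84 18.48
      vertex 6.31 7.78 18.48
      vertex 3.78 8.34 18.48
    endloop
  endfacet
  facet normal 0.0000 0.0000 1.0000
    outer loop
      vertex 8.02 5.84 18.48
      vertex 3.78 8.34 18.48
      vertex 1.41 7.31 18.48
    endloop
  endfacet
  facet normal 0.0000 0.0000 1.0000
    outer loop
      vertex 8.02 5.84 18.48
      vertex 1.41 7.31 18.48
      vertex 0.10 5.09 18.48
    endloop
  endfacet
  facet normal 0.0000 0.0000 1.0000
    outer loop
      vertex 8.02 5.84 18.48
      vertex 0.10 5.09 18.48
      vertex 0.34 2.52 18.48
    endloop
  endfacet
  facet normal 0.0000 0.0000 1.0000
    outer loop
      vertex 8.02 5.84 18.48
      vertex 0.34 2.52 18.48
      vertex 2.05 0.58 18.48
    endloop
  endfacet
  facet normal 0.0000 0.0000 1.0000
    outer loop
      vertex 8.02 5.84 18.48
      vertex 2.05 0.58 18.48
      vertex 4.58 0.02 18.48
    endloop
  endfacet
  facet normal 0.0000 0.0000 1.0000
    outer loop
      vertex 8.02 5.84 18.48
      vertex 4.58 0.02 18.48
      vertex 6.95 1.05 18.48
    endloop
  endfacet
  facet normal 0.0000 0.0000 1.0000
    outer loop
      vertex 8.02 5.84 18.48
      vertex 6.95 1.05 18.48
      vertex 8.26 3.27 18.48
    endloop
  endfacet
  facet normal 0.7502 0.6612 0.0000
    outer loop
      vertex 8.02 5.84 0.00
      vertex 6.31 7.78 0.00
      vertex 6.31 7.78 18.48
    endloop
  endfacet
  facet normal 0.7502 0.6612 0.0000
    outer loop
      vertex 8.02 5.84 0.00
      vertex 6.31 7.78 18.48
      vertex 8.02 5.84 18.48
    endloop
  endfacet
  facet normal 0.2161 0.9764 0.0000
    outer loop
      vertex 6.31 7.78 0.00
      vertex 3.78 8.34 0.00
      vertex 3.78 8.34 18.48
    endloop
  endfacet
  facet normal 0.2161 0.9764 0.0000
    outer loop
      vertex 6.31 7.78 0.00
      vertex 3.78 8.34 18.48
      vertex 6.31 7.78 18.48
    endloop
  endfacet
  facet normal -0.3986 0.9171 0.0000
    outer loop
      vertex 3.78 8.34 0.00
      vertex 1.41 7.31 0.00
      vertex 1.41 7.31 18.48
    endloop
  endfacet
  facet normal -0.3986 0.9171 0.0000
    outer loop
      vertex 3.78 8.34 0.00
      vertex 1.41 7.31 18.48
      vertex 3.78 8.34 18.48
    endloop
  endfacet
  facet normal -0.8612 0.5082 0.0000
    outer loop
      vertex 1.41 7.31 0.00
      vertex 0.10 5.09 0.00
      vertex 0.10 5.09 18.48
    endloop
  endfacet
  facet normal -0.8612 0.5082 0.0000
    outer loop
      vertex 1.41 7.31 0.00
      vertex 0.10 5.09 18.48
      vertex 1.41 7.31 18.48
    endloop
  endfacet
  facet normal -0.9957 -0.0930 0.0000
    outer loop
      vertex 0.10 5.09 0.00
      vertex 0.34 2.52 0.00
      vertex 0.34 2.52 18.48
    endloop
  endfacet
  facet normal -0.9957 -0.0930 0.0000
    outer loop
      vertex 0.10 5.09 0.00
      vertex 0.34 2.52 18.48
      vertex 0.10 5.09 18.48
    endloop
  endfacet
  facet normal -0.7502 -0.6612 0.0000
    outer loop
      vertex 0.34 2.52 0.00
      vertex 2.05 0.58 0.00
      vertex 2.05 0.58 18.48
    endloop
  endfacet
  facet normal -0.7502 -0.6612 0.0000
    outer loop
      vertex 0.34 2.52 0.00
      vertex 2.05 0.58 18.48
      vertex 0.34 2.52 18.48
    endloop
  endfacet
  facet normal -0.2161 -0.9764 0.0000
    outer loop
      vertex 2.05 0.58 0.00
      vertex 4.58 0.02 0.00
      vertex 4.58 0.02 18.48
    endloop
  endfacet
  facet normal -0.2161 -0.9764 0.0000
    outer loop
      vertex 2.05 0.58 0.00
      vertex 4.58 0.02 18.48
      vertex 2.05 0.58 18.48
    endloop
  endfacet
  facet normal 0.3986 -0.9171 0.0000
    outer loop
      vertex 4.58 0.02 0.00
      vertex 6.95 1.05 0.00
      vertex 6.95 1.05 18.48
    endloop
  endfacet
  facet normal 0.3986 -0.9171 0.0000
    outer loop
      vertex 4.58 0.02 0.00
      vertex 6.95 1.05 18.48
      vertex 4.58 0.02 18.48
    endloop
  endfacet
  facet normal 0.8612 -0.5082 0.0000
    outer loop
      vertex 6.95 1.05 0.00
      vertex 8.26 3.27 0.00
      vertex 8.26 3.27 18.48
    endloop
  endfacet
  facet normal 0.8612 -0.5082 0.0000
    outer loop
      vertex 6.95 1.05 0.00
      vertex 8.26 3.27 18.48
      vertex 6.95 1.05 18.48
    endloop
  endfacet
  facet normal 0.9957 0.0930 0.0000
    outer loop
      vertex 8.26 3.27 0.00
      vertex 8.02 5.84 0.00
      vertex 8.02 5.84 18.48
    endloop
  endfacet
  facet normal 0.9957 0.0930 0.0000
    outer loop
      vertex 8.26 3.27 0.00
      vertex 8.02 5.84 18.48
      vertex 8.26 3.27 18.48
    endloop
  endfacet
endsolid part

The G0 Z moves step by Δz≈3.70 mm. Every layer's G1 loop is the same polygon, so the solid is a straight extrusion of it from z=0 to z≈18.5. Closing with flat bottom and top caps and triangulating gives 36 facets — a regular 10-sided prism (a cylinder approximated with 10 flat sides), circumscribed radius ≈ 4.18 mm, height ≈ 18.5 mm.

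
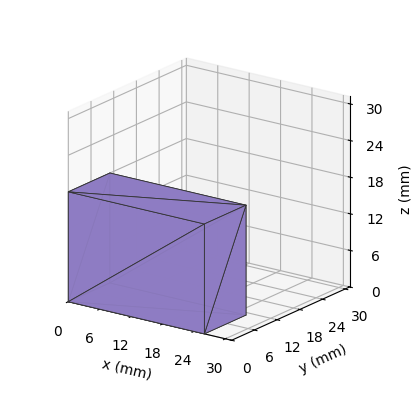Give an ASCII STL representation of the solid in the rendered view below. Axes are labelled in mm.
Reading the render: the shape is a rectangular box, roughly 26 × 11 mm footprint and 18 mm tall (dimensions read to the nearest mm from the axis ticks). For the STL, each face is triangulated and given an outward normal.

solid part
  facet normal 0.0000 0.0000 -1.0000
    outer loop
      vertex 26.000 11.000 0.000
      vertex 26.000 0.000 0.000
      vertex 0.000 0.000 0.000
    endloop
  endfacet
  facet normal 0.0000 0.0000 -1.0000
    outer loop
      vertex 0.000 11.000 0.000
      vertex 26.000 11.000 0.000
      vertex 0.000 0.000 0.000
    endloop
  endfacet
  facet normal 0.0000 0.0000 1.0000
    outer loop
      vertex 0.000 0.000 18.000
      vertex 26.000 0.000 18.000
      vertex 26.000 11.000 18.000
    endloop
  endfacet
  facet normal 0.0000 0.0000 1.0000
    outer loop
      vertex 0.000 0.000 18.000
      vertex 26.000 11.000 18.000
      vertex 0.000 11.000 18.000
    endloop
  endfacet
  facet normal 0.0000 -1.0000 0.0000
    outer loop
      vertex 0.000 0.000 0.000
      vertex 26.000 0.000 0.000
      vertex 26.000 0.000 18.000
    endloop
  endfacet
  facet normal 0.0000 -1.0000 0.0000
    outer loop
      vertex 0.000 0.000 0.000
      vertex 26.000 0.000 18.000
      vertex 0.000 0.000 18.000
    endloop
  endfacet
  facet normal 0.0000 1.0000 0.0000
    outer loop
      vertex 26.000 11.000 18.000
      vertex 26.000 11.000 0.000
      vertex 0.000 11.000 0.000
    endloop
  endfacet
  facet normal 0.0000 1.0000 0.0000
    outer loop
      vertex 0.000 11.000 18.000
      vertex 26.000 11.000 18.000
      vertex 0.000 11.000 0.000
    endloop
  endfacet
  facet normal -1.0000 0.0000 0.0000
    outer loop
      vertex 0.000 11.000 18.000
      vertex 0.000 11.000 0.000
      vertex 0.000 0.000 0.000
    endloop
  endfacet
  facet normal -1.0000 0.0000 0.0000
    outer loop
      vertex 0.000 0.000 18.000
      vertex 0.000 11.000 18.000
      vertex 0.000 0.000 0.000
    endloop
  endfacet
  facet normal 1.0000 0.0000 0.0000
    outer loop
      vertex 26.000 0.000 0.000
      vertex 26.000 11.000 0.000
      vertex 26.000 11.000 18.000
    endloop
  endfacet
  facet normal 1.0000 0.0000 0.0000
    outer loop
      vertex 26.000 0.000 0.000
      vertex 26.000 11.000 18.000
      vertex 26.000 0.000 18.000
    endloop
  endfacet
endsolid part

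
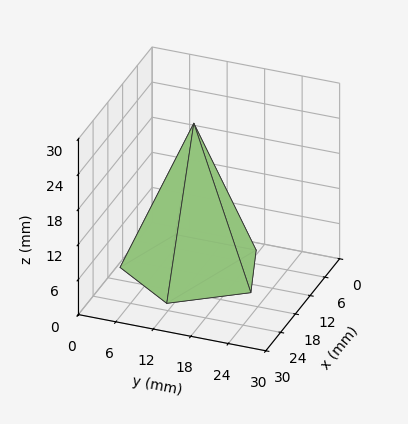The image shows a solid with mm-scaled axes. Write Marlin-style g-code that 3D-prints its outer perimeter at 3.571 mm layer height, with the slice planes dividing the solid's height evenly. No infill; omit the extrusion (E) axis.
Reading the render: the shape is a regular 5-sided pyramid, base circumscribed radius ≈ 11 mm, apex at z ≈ 25 mm (dimensions read to the nearest mm from the axis ticks). For the g-code, the solid's height is divided into equal slices at the stated Δz and each level perimeter traced with G1 moves after a G0 lift.

; perimeter-only toolpath
G21 ; units = mm
G90 ; absolute positioning
G28 ; home
; layer 1
G0 Z3.571
G0 X20.429 Y11.000
G1 X13.913 Y19.967
G1 X3.372 Y16.542
G1 X3.372 Y5.458
G1 X13.913 Y2.033
G1 X20.429 Y11.000
; layer 2
G0 Z7.143
G0 X18.857 Y11.000
G1 X13.428 Y18.473
G1 X4.644 Y15.619
G1 X4.644 Y6.381
G1 X13.428 Y3.527
G1 X18.857 Y11.000
; layer 3
G0 Z10.714
G0 X17.286 Y11.000
G1 X12.942 Y16.978
G1 X5.915 Y14.695
G1 X5.915 Y7.305
G1 X12.942 Y5.022
G1 X17.286 Y11.000
; layer 4
G0 Z14.286
G0 X15.714 Y11.000
G1 X12.457 Y15.484
G1 X7.186 Y13.771
G1 X7.186 Y8.229
G1 X12.457 Y6.516
G1 X15.714 Y11.000
; layer 5
G0 Z17.857
G0 X14.143 Y11.000
G1 X11.971 Y13.989
G1 X8.457 Y12.847
G1 X8.457 Y9.153
G1 X11.971 Y8.011
G1 X14.143 Y11.000
; layer 6
G0 Z21.429
G0 X12.571 Y11.000
G1 X11.486 Y12.495
G1 X9.729 Y11.924
G1 X9.729 Y10.076
G1 X11.486 Y9.505
G1 X12.571 Y11.000
M2 ; end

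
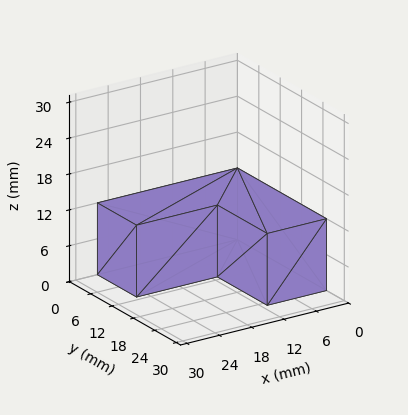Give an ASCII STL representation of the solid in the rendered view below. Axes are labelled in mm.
Reading the render: the shape is an L-shaped prism: outer 26 × 25 mm, arm thicknesses ≈ 11 mm (horizontal) and 11 mm (vertical), extruded 12 mm in z (dimensions read to the nearest mm from the axis ticks). For the STL, each face is triangulated and given an outward normal.

solid part
  facet normal 0.0000 0.0000 -1.0000
    outer loop
      vertex 26.0 11.0 0.0
      vertex 26.0 0.0 0.0
      vertex 0.0 0.0 0.0
    endloop
  endfacet
  facet normal 0.0000 0.0000 -1.0000
    outer loop
      vertex 11.0 11.0 0.0
      vertex 26.0 11.0 0.0
      vertex 0.0 0.0 0.0
    endloop
  endfacet
  facet normal 0.0000 0.0000 -1.0000
    outer loop
      vertex 11.0 25.0 0.0
      vertex 11.0 11.0 0.0
      vertex 0.0 0.0 0.0
    endloop
  endfacet
  facet normal 0.0000 0.0000 -1.0000
    outer loop
      vertex 0.0 25.0 0.0
      vertex 11.0 25.0 0.0
      vertex 0.0 0.0 0.0
    endloop
  endfacet
  facet normal 0.0000 0.0000 1.0000
    outer loop
      vertex 0.0 0.0 12.0
      vertex 26.0 0.0 12.0
      vertex 26.0 11.0 12.0
    endloop
  endfacet
  facet normal 0.0000 0.0000 1.0000
    outer loop
      vertex 0.0 0.0 12.0
      vertex 26.0 11.0 12.0
      vertex 11.0 11.0 12.0
    endloop
  endfacet
  facet normal 0.0000 0.0000 1.0000
    outer loop
      vertex 0.0 0.0 12.0
      vertex 11.0 11.0 12.0
      vertex 11.0 25.0 12.0
    endloop
  endfacet
  facet normal 0.0000 0.0000 1.0000
    outer loop
      vertex 0.0 0.0 12.0
      vertex 11.0 25.0 12.0
      vertex 0.0 25.0 12.0
    endloop
  endfacet
  facet normal 0.0000 -1.0000 0.0000
    outer loop
      vertex 0.0 0.0 0.0
      vertex 26.0 0.0 0.0
      vertex 26.0 0.0 12.0
    endloop
  endfacet
  facet normal 0.0000 -1.0000 0.0000
    outer loop
      vertex 0.0 0.0 0.0
      vertex 26.0 0.0 12.0
      vertex 0.0 0.0 12.0
    endloop
  endfacet
  facet normal 1.0000 0.0000 0.0000
    outer loop
      vertex 26.0 0.0 0.0
      vertex 26.0 11.0 0.0
      vertex 26.0 11.0 12.0
    endloop
  endfacet
  facet normal 1.0000 0.0000 0.0000
    outer loop
      vertex 26.0 0.0 0.0
      vertex 26.0 11.0 12.0
      vertex 26.0 0.0 12.0
    endloop
  endfacet
  facet normal 0.0000 1.0000 0.0000
    outer loop
      vertex 26.0 11.0 0.0
      vertex 11.0 11.0 0.0
      vertex 11.0 11.0 12.0
    endloop
  endfacet
  facet normal 0.0000 1.0000 0.0000
    outer loop
      vertex 26.0 11.0 0.0
      vertex 11.0 11.0 12.0
      vertex 26.0 11.0 12.0
    endloop
  endfacet
  facet normal 1.0000 0.0000 0.0000
    outer loop
      vertex 11.0 11.0 0.0
      vertex 11.0 25.0 0.0
      vertex 11.0 25.0 12.0
    endloop
  endfacet
  facet normal 1.0000 0.0000 0.0000
    outer loop
      vertex 11.0 11.0 0.0
      vertex 11.0 25.0 12.0
      vertex 11.0 11.0 12.0
    endloop
  endfacet
  facet normal 0.0000 1.0000 0.0000
    outer loop
      vertex 11.0 25.0 0.0
      vertex 0.0 25.0 0.0
      vertex 0.0 25.0 12.0
    endloop
  endfacet
  facet normal 0.0000 1.0000 0.0000
    outer loop
      vertex 11.0 25.0 0.0
      vertex 0.0 25.0 12.0
      vertex 11.0 25.0 12.0
    endloop
  endfacet
  facet normal -1.0000 0.0000 0.0000
    outer loop
      vertex 0.0 25.0 0.0
      vertex 0.0 0.0 0.0
      vertex 0.0 0.0 12.0
    endloop
  endfacet
  facet normal -1.0000 0.0000 0.0000
    outer loop
      vertex 0.0 25.0 0.0
      vertex 0.0 0.0 12.0
      vertex 0.0 25.0 12.0
    endloop
  endfacet
endsolid part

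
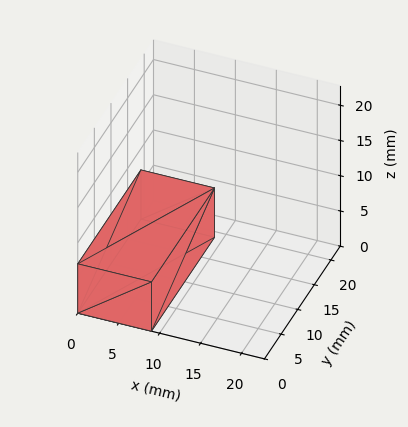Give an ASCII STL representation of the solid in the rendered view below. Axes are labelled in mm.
Reading the render: the shape is a rectangular box, roughly 9 × 19 mm footprint and 7 mm tall (dimensions read to the nearest mm from the axis ticks). For the STL, each face is triangulated and given an outward normal.

solid part
  facet normal 0.0000 0.0000 -1.0000
    outer loop
      vertex 9.000 19.000 0.000
      vertex 9.000 0.000 0.000
      vertex 0.000 0.000 0.000
    endloop
  endfacet
  facet normal 0.0000 0.0000 -1.0000
    outer loop
      vertex 0.000 19.000 0.000
      vertex 9.000 19.000 0.000
      vertex 0.000 0.000 0.000
    endloop
  endfacet
  facet normal 0.0000 0.0000 1.0000
    outer loop
      vertex 0.000 0.000 7.000
      vertex 9.000 0.000 7.000
      vertex 9.000 19.000 7.000
    endloop
  endfacet
  facet normal 0.0000 0.0000 1.0000
    outer loop
      vertex 0.000 0.000 7.000
      vertex 9.000 19.000 7.000
      vertex 0.000 19.000 7.000
    endloop
  endfacet
  facet normal 0.0000 -1.0000 0.0000
    outer loop
      vertex 0.000 0.000 0.000
      vertex 9.000 0.000 0.000
      vertex 9.000 0.000 7.000
    endloop
  endfacet
  facet normal 0.0000 -1.0000 0.0000
    outer loop
      vertex 0.000 0.000 0.000
      vertex 9.000 0.000 7.000
      vertex 0.000 0.000 7.000
    endloop
  endfacet
  facet normal 0.0000 1.0000 0.0000
    outer loop
      vertex 9.000 19.000 7.000
      vertex 9.000 19.000 0.000
      vertex 0.000 19.000 0.000
    endloop
  endfacet
  facet normal 0.0000 1.0000 0.0000
    outer loop
      vertex 0.000 19.000 7.000
      vertex 9.000 19.000 7.000
      vertex 0.000 19.000 0.000
    endloop
  endfacet
  facet normal -1.0000 0.0000 0.0000
    outer loop
      vertex 0.000 19.000 7.000
      vertex 0.000 19.000 0.000
      vertex 0.000 0.000 0.000
    endloop
  endfacet
  facet normal -1.0000 0.0000 0.0000
    outer loop
      vertex 0.000 0.000 7.000
      vertex 0.000 19.000 7.000
      vertex 0.000 0.000 0.000
    endloop
  endfacet
  facet normal 1.0000 0.0000 0.0000
    outer loop
      vertex 9.000 0.000 0.000
      vertex 9.000 19.000 0.000
      vertex 9.000 19.000 7.000
    endloop
  endfacet
  facet normal 1.0000 0.0000 0.0000
    outer loop
      vertex 9.000 0.000 0.000
      vertex 9.000 19.000 7.000
      vertex 9.000 0.000 7.000
    endloop
  endfacet
endsolid part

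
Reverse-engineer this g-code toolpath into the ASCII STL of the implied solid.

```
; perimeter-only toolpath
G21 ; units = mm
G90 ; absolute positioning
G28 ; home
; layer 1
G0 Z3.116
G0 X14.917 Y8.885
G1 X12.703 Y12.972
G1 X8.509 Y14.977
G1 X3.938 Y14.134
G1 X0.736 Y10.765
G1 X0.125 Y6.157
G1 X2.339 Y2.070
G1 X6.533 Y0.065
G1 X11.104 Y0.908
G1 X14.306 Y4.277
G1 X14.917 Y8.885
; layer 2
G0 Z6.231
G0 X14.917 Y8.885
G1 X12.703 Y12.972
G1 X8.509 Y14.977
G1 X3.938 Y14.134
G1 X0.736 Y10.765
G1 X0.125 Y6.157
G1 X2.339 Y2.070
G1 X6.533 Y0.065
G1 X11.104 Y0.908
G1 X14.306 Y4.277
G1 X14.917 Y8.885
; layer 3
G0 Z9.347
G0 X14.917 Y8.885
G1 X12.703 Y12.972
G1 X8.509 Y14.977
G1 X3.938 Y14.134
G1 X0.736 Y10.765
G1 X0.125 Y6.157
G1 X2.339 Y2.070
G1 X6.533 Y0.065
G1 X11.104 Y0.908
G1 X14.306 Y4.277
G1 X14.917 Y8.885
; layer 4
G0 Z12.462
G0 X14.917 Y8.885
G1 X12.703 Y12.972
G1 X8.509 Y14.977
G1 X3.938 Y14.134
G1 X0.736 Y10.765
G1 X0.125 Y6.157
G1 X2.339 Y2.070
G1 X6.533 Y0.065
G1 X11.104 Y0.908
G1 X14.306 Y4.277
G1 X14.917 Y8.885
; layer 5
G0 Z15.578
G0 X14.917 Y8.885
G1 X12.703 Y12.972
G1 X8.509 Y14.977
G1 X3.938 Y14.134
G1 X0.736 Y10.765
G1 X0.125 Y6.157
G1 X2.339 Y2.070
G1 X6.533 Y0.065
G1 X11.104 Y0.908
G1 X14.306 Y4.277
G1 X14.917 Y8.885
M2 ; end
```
solid part
  facet normal 0.0000 0.0000 -1.0000
    outer loop
      vertex 8.509 14.977 0.000
      vertex 12.703 12.972 0.000
      vertex 14.917 8.885 0.000
    endloop
  endfacet
  facet normal 0.0000 0.0000 -1.0000
    outer loop
      vertex 3.938 14.134 0.000
      vertex 8.509 14.977 0.000
      vertex 14.917 8.885 0.000
    endloop
  endfacet
  facet normal 0.0000 0.0000 -1.0000
    outer loop
      vertex 0.736 10.765 0.000
      vertex 3.938 14.134 0.000
      vertex 14.917 8.885 0.000
    endloop
  endfacet
  facet normal 0.0000 0.0000 -1.0000
    outer loop
      vertex 0.125 6.157 0.000
      vertex 0.736 10.765 0.000
      vertex 14.917 8.885 0.000
    endloop
  endfacet
  facet normal 0.0000 0.0000 -1.0000
    outer loop
      vertex 2.339 2.070 0.000
      vertex 0.125 6.157 0.000
      vertex 14.917 8.885 0.000
    endloop
  endfacet
  facet normal 0.0000 0.0000 -1.0000
    outer loop
      vertex 6.533 0.065 0.000
      vertex 2.339 2.070 0.000
      vertex 14.917 8.885 0.000
    endloop
  endfacet
  facet normal 0.0000 0.0000 -1.0000
    outer loop
      vertex 11.104 0.908 0.000
      vertex 6.533 0.065 0.000
      vertex 14.917 8.885 0.000
    endloop
  endfacet
  facet normal 0.0000 0.0000 -1.0000
    outer loop
      vertex 14.306 4.277 0.000
      vertex 11.104 0.908 0.000
      vertex 14.917 8.885 0.000
    endloop
  endfacet
  facet normal 0.0000 0.0000 1.0000
    outer loop
      vertex 14.917 8.885 15.578
      vertex 12.703 12.972 15.578
      vertex 8.509 14.977 15.578
    endloop
  endfacet
  facet normal 0.0000 0.0000 1.0000
    outer loop
      vertex 14.917 8.885 15.578
      vertex 8.509 14.977 15.578
      vertex 3.938 14.134 15.578
    endloop
  endfacet
  facet normal 0.0000 0.0000 1.0000
    outer loop
      vertex 14.917 8.885 15.578
      vertex 3.938 14.134 15.578
      vertex 0.736 10.765 15.578
    endloop
  endfacet
  facet normal 0.0000 0.0000 1.0000
    outer loop
      vertex 14.917 8.885 15.578
      vertex 0.736 10.765 15.578
      vertex 0.125 6.157 15.578
    endloop
  endfacet
  facet normal 0.0000 0.0000 1.0000
    outer loop
      vertex 14.917 8.885 15.578
      vertex 0.125 6.157 15.578
      vertex 2.339 2.070 15.578
    endloop
  endfacet
  facet normal 0.0000 0.0000 1.0000
    outer loop
      vertex 14.917 8.885 15.578
      vertex 2.339 2.070 15.578
      vertex 6.533 0.065 15.578
    endloop
  endfacet
  facet normal 0.0000 0.0000 1.0000
    outer loop
      vertex 14.917 8.885 15.578
      vertex 6.533 0.065 15.578
      vertex 11.104 0.908 15.578
    endloop
  endfacet
  facet normal 0.0000 0.0000 1.0000
    outer loop
      vertex 14.917 8.885 15.578
      vertex 11.104 0.908 15.578
      vertex 14.306 4.277 15.578
    endloop
  endfacet
  facet normal 0.8793 0.4763 0.0000
    outer loop
      vertex 14.917 8.885 0.000
      vertex 12.703 12.972 0.000
      vertex 12.703 12.972 15.578
    endloop
  endfacet
  facet normal 0.8793 0.4763 0.0000
    outer loop
      vertex 14.917 8.885 0.000
      vertex 12.703 12.972 15.578
      vertex 14.917 8.885 15.578
    endloop
  endfacet
  facet normal 0.4313 0.9022 0.0000
    outer loop
      vertex 12.703 12.972 0.000
      vertex 8.509 14.977 0.000
      vertex 8.509 14.977 15.578
    endloop
  endfacet
  facet normal 0.4313 0.9022 0.0000
    outer loop
      vertex 12.703 12.972 0.000
      vertex 8.509 14.977 15.578
      vertex 12.703 12.972 15.578
    endloop
  endfacet
  facet normal -0.1814 0.9834 0.0000
    outer loop
      vertex 8.509 14.977 0.000
      vertex 3.938 14.134 0.000
      vertex 3.938 14.134 15.578
    endloop
  endfacet
  facet normal -0.1814 0.9834 0.0000
    outer loop
      vertex 8.509 14.977 0.000
      vertex 3.938 14.134 15.578
      vertex 8.509 14.977 15.578
    endloop
  endfacet
  facet normal -0.7248 0.6889 0.0000
    outer loop
      vertex 3.938 14.134 0.000
      vertex 0.736 10.765 0.000
      vertex 0.736 10.765 15.578
    endloop
  endfacet
  facet normal -0.7248 0.6889 0.0000
    outer loop
      vertex 3.938 14.134 0.000
      vertex 0.736 10.765 15.578
      vertex 3.938 14.134 15.578
    endloop
  endfacet
  facet normal -0.9913 0.1314 0.0000
    outer loop
      vertex 0.736 10.765 0.000
      vertex 0.125 6.157 0.000
      vertex 0.125 6.157 15.578
    endloop
  endfacet
  facet normal -0.9913 0.1314 0.0000
    outer loop
      vertex 0.736 10.765 0.000
      vertex 0.125 6.157 15.578
      vertex 0.736 10.765 15.578
    endloop
  endfacet
  facet normal -0.8793 -0.4763 0.0000
    outer loop
      vertex 0.125 6.157 0.000
      vertex 2.339 2.070 0.000
      vertex 2.339 2.070 15.578
    endloop
  endfacet
  facet normal -0.8793 -0.4763 0.0000
    outer loop
      vertex 0.125 6.157 0.000
      vertex 2.339 2.070 15.578
      vertex 0.125 6.157 15.578
    endloop
  endfacet
  facet normal -0.4313 -0.9022 0.0000
    outer loop
      vertex 2.339 2.070 0.000
      vertex 6.533 0.065 0.000
      vertex 6.533 0.065 15.578
    endloop
  endfacet
  facet normal -0.4313 -0.9022 0.0000
    outer loop
      vertex 2.339 2.070 0.000
      vertex 6.533 0.065 15.578
      vertex 2.339 2.070 15.578
    endloop
  endfacet
  facet normal 0.1814 -0.9834 0.0000
    outer loop
      vertex 6.533 0.065 0.000
      vertex 11.104 0.908 0.000
      vertex 11.104 0.908 15.578
    endloop
  endfacet
  facet normal 0.1814 -0.9834 0.0000
    outer loop
      vertex 6.533 0.065 0.000
      vertex 11.104 0.908 15.578
      vertex 6.533 0.065 15.578
    endloop
  endfacet
  facet normal 0.7248 -0.6889 0.0000
    outer loop
      vertex 11.104 0.908 0.000
      vertex 14.306 4.277 0.000
      vertex 14.306 4.277 15.578
    endloop
  endfacet
  facet normal 0.7248 -0.6889 0.0000
    outer loop
      vertex 11.104 0.908 0.000
      vertex 14.306 4.277 15.578
      vertex 11.104 0.908 15.578
    endloop
  endfacet
  facet normal 0.9913 -0.1314 0.0000
    outer loop
      vertex 14.306 4.277 0.000
      vertex 14.917 8.885 0.000
      vertex 14.917 8.885 15.578
    endloop
  endfacet
  facet normal 0.9913 -0.1314 0.0000
    outer loop
      vertex 14.306 4.277 0.000
      vertex 14.917 8.885 15.578
      vertex 14.306 4.277 15.578
    endloop
  endfacet
endsolid part

The G0 Z moves step by Δz≈3.116 mm. Every layer's G1 loop is the same polygon, so the solid is a straight extrusion of it from z=0 to z≈15.6. Closing with flat bottom and top caps and triangulating gives 36 facets — a regular 10-sided prism (a cylinder approximated with 10 flat sides), circumscribed radius ≈ 7.52 mm, height ≈ 15.6 mm.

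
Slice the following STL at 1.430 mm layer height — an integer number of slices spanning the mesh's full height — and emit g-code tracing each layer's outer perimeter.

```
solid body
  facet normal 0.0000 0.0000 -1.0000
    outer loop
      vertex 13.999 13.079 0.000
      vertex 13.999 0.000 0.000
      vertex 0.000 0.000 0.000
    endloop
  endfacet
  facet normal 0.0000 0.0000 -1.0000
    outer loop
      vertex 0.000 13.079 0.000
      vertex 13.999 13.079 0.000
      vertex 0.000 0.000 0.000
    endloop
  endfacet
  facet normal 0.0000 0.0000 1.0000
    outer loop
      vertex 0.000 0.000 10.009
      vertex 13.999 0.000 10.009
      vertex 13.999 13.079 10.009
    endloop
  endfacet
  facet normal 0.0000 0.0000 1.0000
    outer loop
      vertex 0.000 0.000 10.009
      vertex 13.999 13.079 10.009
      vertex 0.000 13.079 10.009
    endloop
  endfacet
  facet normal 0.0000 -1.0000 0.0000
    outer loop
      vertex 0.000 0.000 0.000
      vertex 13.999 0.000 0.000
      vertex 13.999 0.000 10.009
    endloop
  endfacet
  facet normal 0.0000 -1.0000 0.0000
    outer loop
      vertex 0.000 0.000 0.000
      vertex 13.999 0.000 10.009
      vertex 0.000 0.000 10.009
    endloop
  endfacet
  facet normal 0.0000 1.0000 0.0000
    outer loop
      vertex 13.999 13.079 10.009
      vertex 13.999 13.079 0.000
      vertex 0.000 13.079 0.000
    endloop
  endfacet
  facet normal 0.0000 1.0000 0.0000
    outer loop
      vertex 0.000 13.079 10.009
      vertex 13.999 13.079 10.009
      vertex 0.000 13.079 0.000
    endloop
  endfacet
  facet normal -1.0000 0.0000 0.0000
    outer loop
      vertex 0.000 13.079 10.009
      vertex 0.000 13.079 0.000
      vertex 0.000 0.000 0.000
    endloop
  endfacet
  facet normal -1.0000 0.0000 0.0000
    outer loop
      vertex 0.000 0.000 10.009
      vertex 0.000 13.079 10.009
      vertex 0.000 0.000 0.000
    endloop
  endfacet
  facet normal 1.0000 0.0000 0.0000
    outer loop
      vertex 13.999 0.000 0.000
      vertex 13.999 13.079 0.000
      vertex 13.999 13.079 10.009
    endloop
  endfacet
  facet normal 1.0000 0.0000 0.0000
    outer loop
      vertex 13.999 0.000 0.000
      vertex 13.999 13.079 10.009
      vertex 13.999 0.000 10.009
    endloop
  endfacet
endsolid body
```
; perimeter-only toolpath
G21 ; units = mm
G90 ; absolute positioning
G28 ; home
; layer 1
G0 Z1.430
G0 X0.000 Y0.000
G1 X13.999 Y0.000
G1 X13.999 Y13.079
G1 X0.000 Y13.079
G1 X0.000 Y0.000
; layer 2
G0 Z2.860
G0 X0.000 Y0.000
G1 X13.999 Y0.000
G1 X13.999 Y13.079
G1 X0.000 Y13.079
G1 X0.000 Y0.000
; layer 3
G0 Z4.290
G0 X0.000 Y0.000
G1 X13.999 Y0.000
G1 X13.999 Y13.079
G1 X0.000 Y13.079
G1 X0.000 Y0.000
; layer 4
G0 Z5.719
G0 X0.000 Y0.000
G1 X13.999 Y0.000
G1 X13.999 Y13.079
G1 X0.000 Y13.079
G1 X0.000 Y0.000
; layer 5
G0 Z7.149
G0 X0.000 Y0.000
G1 X13.999 Y0.000
G1 X13.999 Y13.079
G1 X0.000 Y13.079
G1 X0.000 Y0.000
; layer 6
G0 Z8.579
G0 X0.000 Y0.000
G1 X13.999 Y0.000
G1 X13.999 Y13.079
G1 X0.000 Y13.079
G1 X0.000 Y0.000
; layer 7
G0 Z10.009
G0 X0.000 Y0.000
G1 X13.999 Y0.000
G1 X13.999 Y13.079
G1 X0.000 Y13.079
G1 X0.000 Y0.000
M2 ; end

The solid is a rectangular box, roughly 14 × 13.1 mm footprint and 10 mm tall. Slicing at Δz = 1.430 mm — 7 equal slices spanning the solid's height, so layer i sits at z = i·h/7 — gives 7 non-empty perimeters. Each is a 4-segment closed polygon; G0 lifts to the layer z and rapids to the start vertex, then G1 traces the edges.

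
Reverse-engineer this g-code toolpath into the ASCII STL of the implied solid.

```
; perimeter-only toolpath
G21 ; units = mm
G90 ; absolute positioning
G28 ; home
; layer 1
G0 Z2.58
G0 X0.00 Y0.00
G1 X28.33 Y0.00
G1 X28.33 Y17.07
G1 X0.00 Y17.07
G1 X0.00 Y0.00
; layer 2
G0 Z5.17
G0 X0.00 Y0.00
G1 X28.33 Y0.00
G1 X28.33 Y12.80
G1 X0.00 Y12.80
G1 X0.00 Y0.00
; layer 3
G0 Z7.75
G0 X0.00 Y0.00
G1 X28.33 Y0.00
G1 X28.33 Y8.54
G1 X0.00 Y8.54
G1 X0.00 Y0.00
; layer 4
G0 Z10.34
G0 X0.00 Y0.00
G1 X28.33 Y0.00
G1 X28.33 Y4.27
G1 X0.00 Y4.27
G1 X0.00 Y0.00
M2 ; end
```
solid part
  facet normal 0.0000 0.0000 -1.0000
    outer loop
      vertex 28.33 21.34 0.00
      vertex 28.33 0.00 0.00
      vertex 0.00 0.00 0.00
    endloop
  endfacet
  facet normal 0.0000 0.0000 -1.0000
    outer loop
      vertex 0.00 21.34 0.00
      vertex 28.33 21.34 0.00
      vertex 0.00 0.00 0.00
    endloop
  endfacet
  facet normal 0.0000 -1.0000 0.0000
    outer loop
      vertex 0.00 0.00 0.00
      vertex 28.33 0.00 0.00
      vertex 28.33 0.00 12.92
    endloop
  endfacet
  facet normal 0.0000 -1.0000 0.0000
    outer loop
      vertex 0.00 0.00 0.00
      vertex 28.33 0.00 12.92
      vertex 0.00 0.00 12.92
    endloop
  endfacet
  facet normal 0.0000 0.5179 0.8554
    outer loop
      vertex 0.00 0.00 12.92
      vertex 28.33 0.00 12.92
      vertex 28.33 21.34 0.00
    endloop
  endfacet
  facet normal 0.0000 0.5179 0.8554
    outer loop
      vertex 0.00 0.00 12.92
      vertex 28.33 21.34 0.00
      vertex 0.00 21.34 0.00
    endloop
  endfacet
  facet normal -1.0000 0.0000 0.0000
    outer loop
      vertex 0.00 0.00 12.92
      vertex 0.00 21.34 0.00
      vertex 0.00 0.00 0.00
    endloop
  endfacet
  facet normal 1.0000 0.0000 0.0000
    outer loop
      vertex 28.33 0.00 0.00
      vertex 28.33 21.34 0.00
      vertex 28.33 0.00 12.92
    endloop
  endfacet
endsolid part

The G0 Z moves step by Δz≈2.58 mm. The G1 loops shrink linearly with z, so the solid tapers from its base footprint up to z≈12.9. Closing with a flat bottom cap and the tapered top and triangulating gives 8 facets — a wedge (ramp): 28.3 × 21.3 mm base, rising to 12.9 mm along the y=0 edge and sloping linearly to z=0 at y=21.3.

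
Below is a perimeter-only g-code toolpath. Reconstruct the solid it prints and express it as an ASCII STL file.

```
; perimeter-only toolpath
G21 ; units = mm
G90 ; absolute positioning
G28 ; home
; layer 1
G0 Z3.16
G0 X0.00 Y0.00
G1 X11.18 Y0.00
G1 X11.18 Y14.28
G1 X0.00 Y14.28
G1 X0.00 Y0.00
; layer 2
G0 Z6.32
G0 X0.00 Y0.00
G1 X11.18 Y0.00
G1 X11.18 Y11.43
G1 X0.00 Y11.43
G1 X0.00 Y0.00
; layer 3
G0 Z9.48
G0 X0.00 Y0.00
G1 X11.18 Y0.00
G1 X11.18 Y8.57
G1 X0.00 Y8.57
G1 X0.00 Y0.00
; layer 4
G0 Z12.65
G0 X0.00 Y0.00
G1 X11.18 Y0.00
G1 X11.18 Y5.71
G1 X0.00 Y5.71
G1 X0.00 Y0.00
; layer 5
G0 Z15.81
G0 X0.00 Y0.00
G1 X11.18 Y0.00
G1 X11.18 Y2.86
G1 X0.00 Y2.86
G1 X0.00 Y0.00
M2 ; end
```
solid part
  facet normal 0.0000 0.0000 -1.0000
    outer loop
      vertex 11.18 17.14 0.00
      vertex 11.18 0.00 0.00
      vertex 0.00 0.00 0.00
    endloop
  endfacet
  facet normal 0.0000 0.0000 -1.0000
    outer loop
      vertex 0.00 17.14 0.00
      vertex 11.18 17.14 0.00
      vertex 0.00 0.00 0.00
    endloop
  endfacet
  facet normal 0.0000 -1.0000 0.0000
    outer loop
      vertex 0.00 0.00 0.00
      vertex 11.18 0.00 0.00
      vertex 11.18 0.00 18.97
    endloop
  endfacet
  facet normal 0.0000 -1.0000 0.0000
    outer loop
      vertex 0.00 0.00 0.00
      vertex 11.18 0.00 18.97
      vertex 0.00 0.00 18.97
    endloop
  endfacet
  facet normal 0.0000 0.7420 0.6704
    outer loop
      vertex 0.00 0.00 18.97
      vertex 11.18 0.00 18.97
      vertex 11.18 17.14 0.00
    endloop
  endfacet
  facet normal 0.0000 0.7420 0.6704
    outer loop
      vertex 0.00 0.00 18.97
      vertex 11.18 17.14 0.00
      vertex 0.00 17.14 0.00
    endloop
  endfacet
  facet normal -1.0000 0.0000 0.0000
    outer loop
      vertex 0.00 0.00 18.97
      vertex 0.00 17.14 0.00
      vertex 0.00 0.00 0.00
    endloop
  endfacet
  facet normal 1.0000 0.0000 0.0000
    outer loop
      vertex 11.18 0.00 0.00
      vertex 11.18 17.14 0.00
      vertex 11.18 0.00 18.97
    endloop
  endfacet
endsolid part

The G0 Z moves step by Δz≈3.16 mm. The G1 loops shrink linearly with z, so the solid tapers from its base footprint up to z≈19. Closing with a flat bottom cap and the tapered top and triangulating gives 8 facets — a wedge (ramp): 11.2 × 17.1 mm base, rising to 19 mm along the y=0 edge and sloping linearly to z=0 at y=17.1.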